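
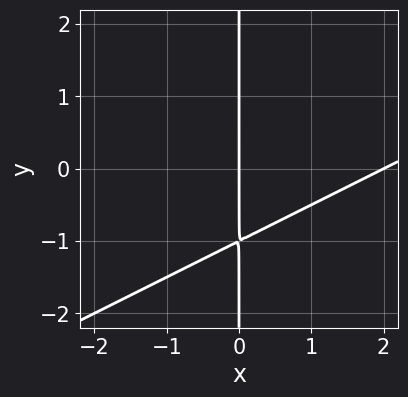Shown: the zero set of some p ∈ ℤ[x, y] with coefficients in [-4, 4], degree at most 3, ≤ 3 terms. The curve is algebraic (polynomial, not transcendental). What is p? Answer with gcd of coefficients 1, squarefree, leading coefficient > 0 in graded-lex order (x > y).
x^2 - 2*x*y - 2*x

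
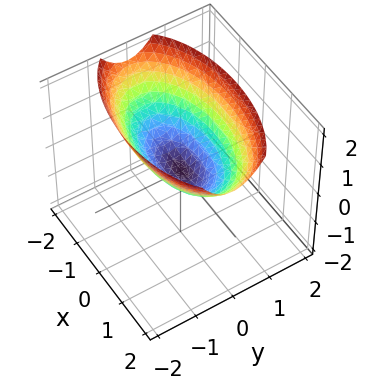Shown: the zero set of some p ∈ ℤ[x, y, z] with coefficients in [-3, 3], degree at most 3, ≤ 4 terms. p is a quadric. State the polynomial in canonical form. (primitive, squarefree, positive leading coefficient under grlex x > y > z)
First, degree: a single bowl opening along one axis; a quadric, so deg p = 2.
Next, symmetries: the y ↦ −y reflection is a symmetry, so y appears only in even powers; the x ↦ −x reflection is a symmetry, so x appears only in even powers.
Next, checking where it meets the axes: it meets the z-axis at z = 0 (among the integer gridlines); it crosses the y-axis at the gridline y = 0; it crosses the x-axis at the gridline x = 0.
Finally, putting this together gives p.

x^2 + 3*y^2 - 3*z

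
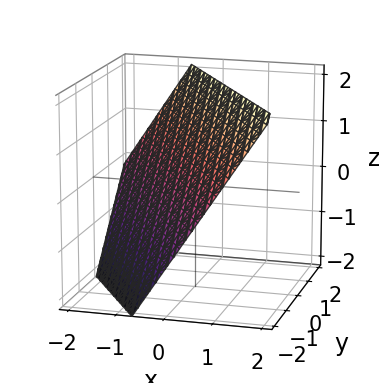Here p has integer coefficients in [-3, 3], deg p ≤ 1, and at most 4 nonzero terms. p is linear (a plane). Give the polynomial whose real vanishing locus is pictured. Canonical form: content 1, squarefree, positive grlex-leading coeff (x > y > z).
(a) The degree is 1 — every cross-section is a straight line — this is a plane.
(b) From the axis intercepts and sections: it crosses the y-axis at the gridline y = -1; it crosses the z-axis at the gridline z = 1.
(c) Assembling these constraints gives the stated polynomial.

3*x + 2*y - 2*z + 2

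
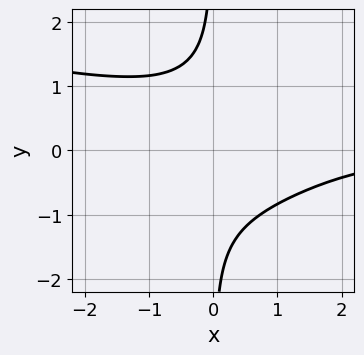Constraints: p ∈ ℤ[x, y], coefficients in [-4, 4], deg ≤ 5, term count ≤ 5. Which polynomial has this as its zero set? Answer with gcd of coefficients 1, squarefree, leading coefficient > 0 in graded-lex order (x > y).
2*x*y^3 + x^2*y + 2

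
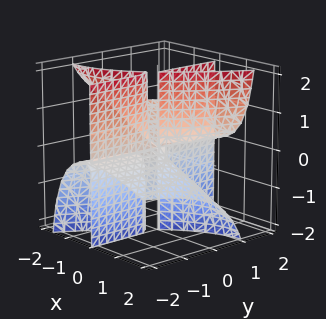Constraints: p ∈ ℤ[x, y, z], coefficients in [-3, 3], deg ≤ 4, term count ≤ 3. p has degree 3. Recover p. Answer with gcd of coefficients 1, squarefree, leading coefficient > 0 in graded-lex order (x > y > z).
x^3 + 2*x^2*z - 2*x*y*z

(a) The picture has 2 separate pieces. Treating them together as one polynomial.
(b) The degree is 3 — the shape is more complex than any degree-2 surface.
(c) From the axis intercepts and sections: the visible y-axis segment lies entirely on the surface; the visible z-axis segment lies entirely on the surface.
(d) These observations pin down the coefficients.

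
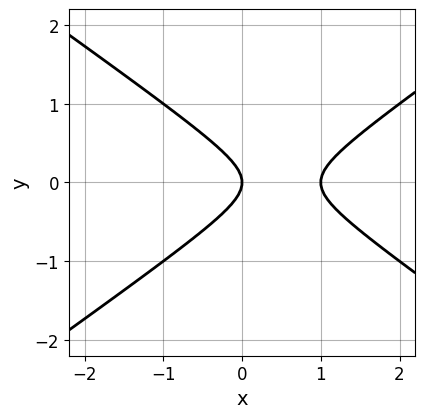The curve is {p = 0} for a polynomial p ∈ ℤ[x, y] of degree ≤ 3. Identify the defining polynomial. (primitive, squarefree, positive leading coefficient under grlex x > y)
Degree: no degree-1 curve has this shape, so deg p = 2.
Symmetries: it's symmetric under y → −y, forcing even powers of y.
Checking where it meets the axes: the x-axis gridline crossings are at x ∈ {0, 1}; one y-axis crossing is at y = 0.
Putting this together gives p.

x^2 - 2*y^2 - x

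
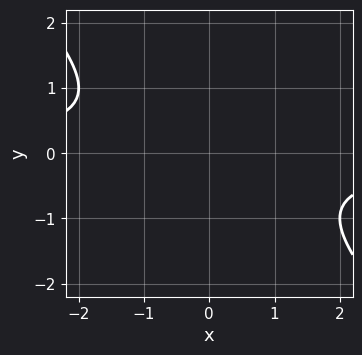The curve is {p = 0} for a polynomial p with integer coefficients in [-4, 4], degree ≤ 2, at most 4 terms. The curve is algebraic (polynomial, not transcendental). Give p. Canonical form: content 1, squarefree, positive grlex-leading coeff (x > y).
1. The degree is 2 — a generic line meets the curve in up to 2 points.
2. From the visible intercepts: it misses every integer gridline on the y-axis; the curve avoids every integer x-axis point in the box.
3. Together with the visible shape, these determine p as stated.

x*y + y^2 + 1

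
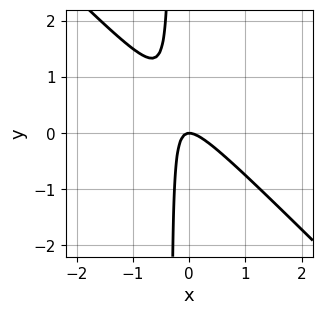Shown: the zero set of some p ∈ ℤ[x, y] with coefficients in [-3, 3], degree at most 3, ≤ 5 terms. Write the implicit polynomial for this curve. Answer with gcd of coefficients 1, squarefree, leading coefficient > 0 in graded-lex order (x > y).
3*x^2 + 3*x*y + y

Degree: a generic line meets the curve in up to 2 points, so deg p = 2.
Checking where it meets the axes: it meets the y-axis at y = 0 (among the integer gridlines); one x-axis crossing is at x = 0.
Solving for integer coefficients yields p as stated.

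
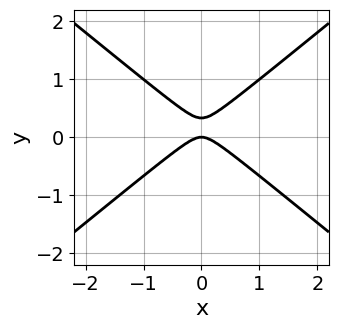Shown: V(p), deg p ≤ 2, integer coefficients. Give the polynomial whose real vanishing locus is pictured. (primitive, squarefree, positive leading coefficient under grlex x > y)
The degree is 2 — the shape is more complex than any degree-1 curve.
Symmetries: the x ↦ −x reflection is a symmetry, so x appears only in even powers.
From the visible intercepts: it meets the y-axis at y = 0 (among the integer gridlines); it crosses the x-axis at the gridline x = 0.
These observations pin down the coefficients.

2*x^2 - 3*y^2 + y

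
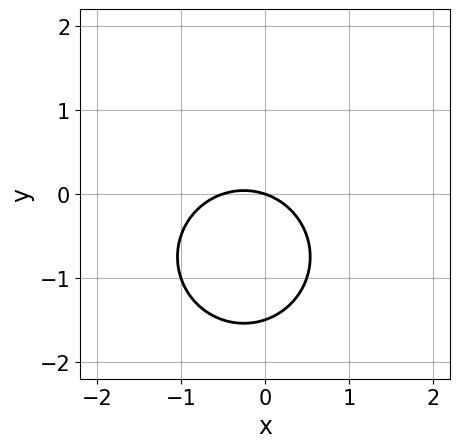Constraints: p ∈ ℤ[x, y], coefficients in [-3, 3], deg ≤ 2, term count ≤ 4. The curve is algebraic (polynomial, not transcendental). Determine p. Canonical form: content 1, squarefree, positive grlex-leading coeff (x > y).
The degree is 2 — a generic line meets the curve in up to 2 points.
Observable constraints: it meets the y-axis at y = 0 (among the integer gridlines); it meets the x-axis at x = 0 (among the integer gridlines).
Solving for integer coefficients yields p as stated.

2*x^2 + 2*y^2 + x + 3*y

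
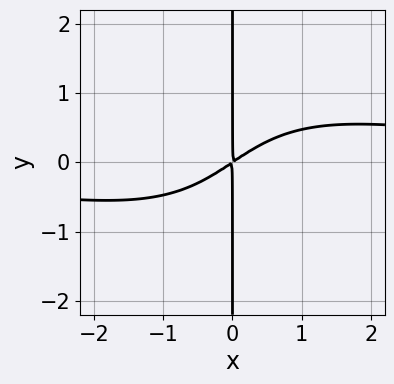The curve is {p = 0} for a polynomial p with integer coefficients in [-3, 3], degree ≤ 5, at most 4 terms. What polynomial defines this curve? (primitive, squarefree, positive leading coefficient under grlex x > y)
Degree: the shape is more complex than any degree-3 curve, so deg p = 4.
From the visible intercepts: the visible y-axis segment lies entirely on the curve.
Putting this together gives p.

x^3*y + x*y^3 - 2*x^2 + 3*x*y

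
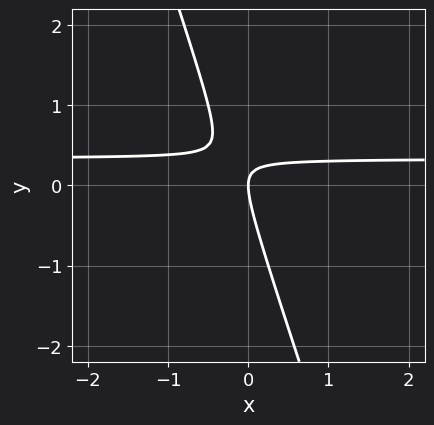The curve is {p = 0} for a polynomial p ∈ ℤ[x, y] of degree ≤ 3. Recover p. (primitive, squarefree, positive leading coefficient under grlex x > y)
3*x*y + y^2 - x

First, deg p = 2. A generic line meets the curve in up to 2 points.
Then, against the integer gridlines: it crosses the x-axis at the gridline x = 0; it meets the y-axis at y = 0 (among the integer gridlines).
Finally, matching integer coefficients to the picture gives p.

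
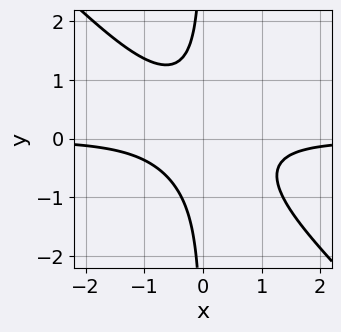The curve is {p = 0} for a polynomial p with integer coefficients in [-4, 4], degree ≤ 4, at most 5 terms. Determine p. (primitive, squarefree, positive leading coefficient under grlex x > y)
2*x^2*y + 2*x*y^2 + 1

1. deg p = 3. A generic line meets the curve in up to 3 points.
2. Observable constraints: no y-intercept at any integer in the box; the curve avoids every integer x-axis point in the box.
3. Putting this together gives p.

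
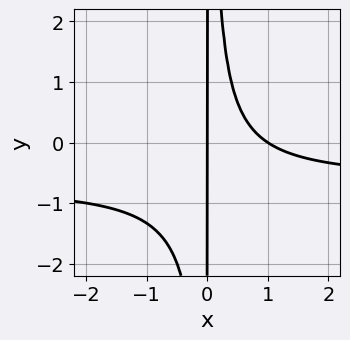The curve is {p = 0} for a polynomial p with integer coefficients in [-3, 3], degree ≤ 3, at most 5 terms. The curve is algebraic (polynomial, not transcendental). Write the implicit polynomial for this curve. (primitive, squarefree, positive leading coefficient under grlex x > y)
(a) The degree is 3 — the shape is more complex than any degree-2 curve.
(b) Observable constraints: every point of the y-axis in the box is on the curve; among the integer gridlines, it crosses the x-axis at x ∈ {0, 1}.
(c) The integer polynomial consistent with all of this is the stated p.

3*x^2*y + 2*x^2 - 2*x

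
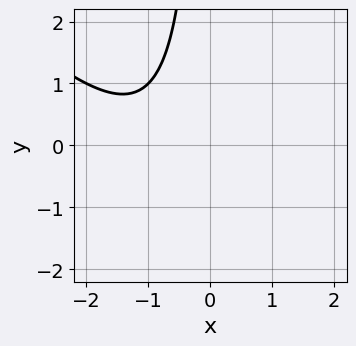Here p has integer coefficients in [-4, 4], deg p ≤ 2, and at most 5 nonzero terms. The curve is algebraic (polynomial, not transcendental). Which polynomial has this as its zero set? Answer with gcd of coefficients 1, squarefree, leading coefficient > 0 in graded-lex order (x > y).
1. Degree: no degree-1 curve has this shape, so deg p = 2.
2. From the axis intercepts and sections: it misses every integer gridline on the x-axis; it misses every integer gridline on the y-axis.
3. Matching integer coefficients to the picture gives p.

x^2 + x*y + 2*x + 2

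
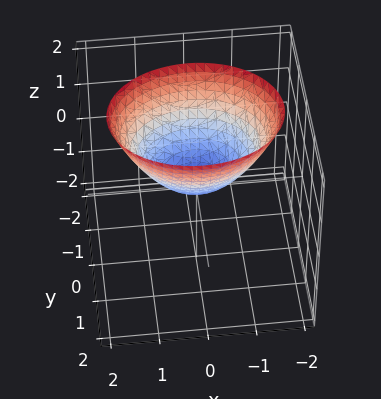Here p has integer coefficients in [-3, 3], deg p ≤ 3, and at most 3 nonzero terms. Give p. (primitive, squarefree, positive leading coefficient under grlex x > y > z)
(a) The degree is 2 — a paraboloid; a quadric.
(b) Symmetries: mirror symmetry y ↦ −y ⇒ only even powers of y; it's symmetric under x → −x, forcing even powers of x.
(c) Against the integer gridlines: one x-axis crossing is at x = 0; it crosses the z-axis at the gridline z = 0; it meets the y-axis at y = 0 (among the integer gridlines).
(d) Assembling these constraints gives the stated polynomial.

2*x^2 + 3*y^2 - 3*z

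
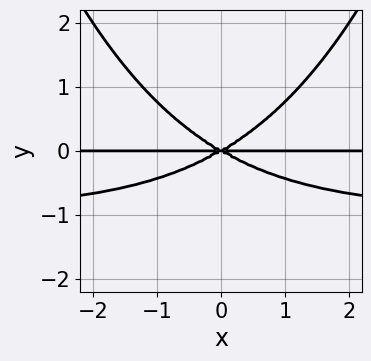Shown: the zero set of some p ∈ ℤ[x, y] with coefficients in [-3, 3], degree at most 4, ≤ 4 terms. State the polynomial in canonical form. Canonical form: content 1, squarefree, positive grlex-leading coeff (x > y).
First, degree: no degree-3 curve has this shape, so deg p = 4.
Next, symmetries: it's symmetric under x → −x, forcing even powers of x.
Next, observable constraints: it crosses the y-axis at the gridline y = 0; every point of the x-axis in the box is on the curve.
Finally, together with the visible shape, these determine p as stated.

x^2*y^2 + x^2*y - 3*y^3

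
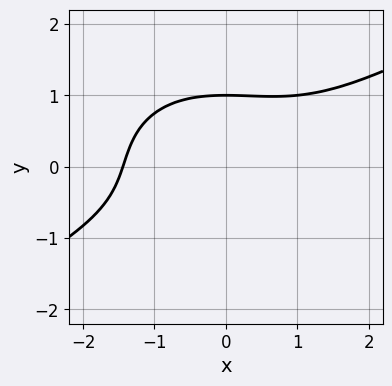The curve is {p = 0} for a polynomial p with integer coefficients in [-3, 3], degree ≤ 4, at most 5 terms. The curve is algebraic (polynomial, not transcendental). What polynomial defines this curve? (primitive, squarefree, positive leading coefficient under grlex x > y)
x^3 - x^2*y - 3*y^3 + 3

First, the degree is 3 — the shape is more complex than any degree-2 curve.
Next, reading off the gridlines: it meets the y-axis at y = 1 (among the integer gridlines).
Finally, matching integer coefficients to the picture gives p.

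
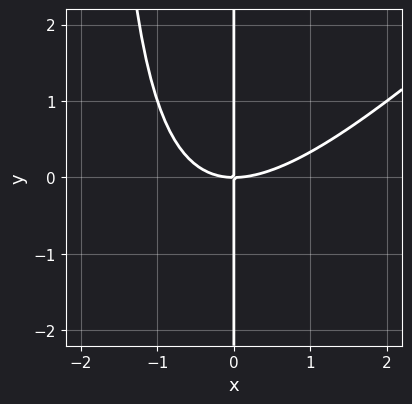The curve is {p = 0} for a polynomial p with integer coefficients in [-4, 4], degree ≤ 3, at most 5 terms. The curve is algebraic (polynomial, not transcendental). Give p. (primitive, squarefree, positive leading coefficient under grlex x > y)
1. The degree is 3 — a generic line meets the curve in up to 3 points.
2. Against the integer gridlines: one x-axis crossing is at x = 0; every point of the y-axis in the box is on the curve.
3. Putting this together gives p.

x^3 - x^2*y - 2*x*y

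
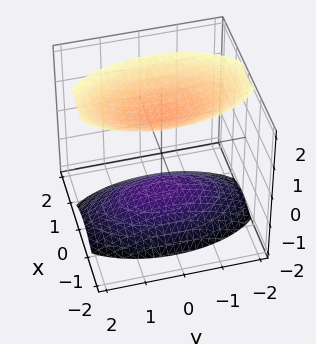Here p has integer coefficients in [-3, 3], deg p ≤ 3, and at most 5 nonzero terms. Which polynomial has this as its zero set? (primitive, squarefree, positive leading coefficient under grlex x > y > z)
(a) The picture has 2 separate pieces. Treating them together as one polynomial.
(b) Degree: two sheets facing apart; a quadric, so deg p = 2.
(c) Symmetries: the y ↦ −y reflection is a symmetry, so y appears only in even powers; mirror symmetry x ↦ −x ⇒ only even powers of x; the z ↦ −z reflection is a symmetry, so z appears only in even powers.
(d) From the visible intercepts: the surface avoids every integer y-axis point in the box; no x-intercept at any integer in the box.
(e) The integer polynomial consistent with all of this is the stated p.

3*x^2 + y^2 - 2*z^2 + 3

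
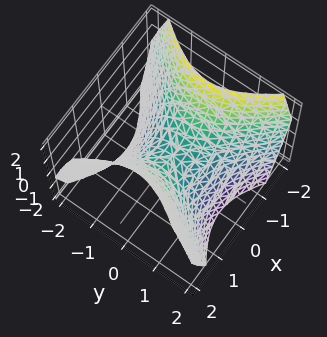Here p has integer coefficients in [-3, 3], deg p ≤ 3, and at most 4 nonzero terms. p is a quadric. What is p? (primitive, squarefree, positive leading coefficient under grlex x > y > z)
x^2 - y^2 - z

First, degree: a hyperbolic paraboloid; a quadric, so deg p = 2.
Next, symmetries: it's symmetric under x → −x, forcing even powers of x; it's symmetric under y → −y, forcing even powers of y.
Then, checking where it meets the axes: it meets the z-axis at z = 0 (among the integer gridlines); it meets the x-axis at x = 0 (among the integer gridlines).
Finally, assembling these constraints gives the stated polynomial.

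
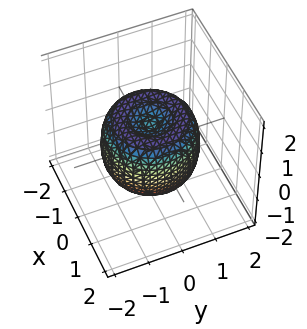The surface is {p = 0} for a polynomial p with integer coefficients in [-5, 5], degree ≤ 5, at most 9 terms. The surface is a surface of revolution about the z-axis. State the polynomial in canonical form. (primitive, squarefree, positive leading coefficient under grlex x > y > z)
(a) Degree: the shape is more complex than any degree-3 surface, so deg p = 4.
(b) Symmetries: rotational symmetry about the z-axis ⇒ p depends on x, y only through x² + y².
(c) Against the integer gridlines: a circular section at z = 0 has radius between 1 and 2.
(d) Solving for integer coefficients yields p as stated.

2*x^4 + 4*x^2*y^2 + 2*y^4 - 3*x^2 - 3*y^2 + 2*z^2 - 1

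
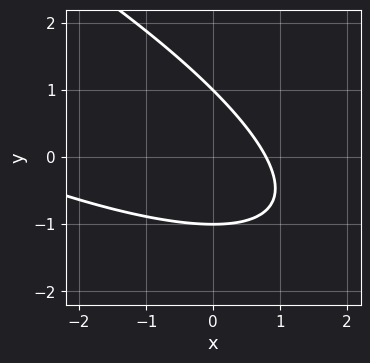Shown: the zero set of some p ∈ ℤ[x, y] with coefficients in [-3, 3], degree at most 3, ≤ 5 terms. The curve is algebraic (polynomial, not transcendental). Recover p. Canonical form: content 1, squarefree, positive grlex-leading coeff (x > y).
First, deg p = 2. A generic line meets the curve in up to 2 points.
Next, against the integer gridlines: among the integer gridlines, it crosses the y-axis at y ∈ {-1, 1}.
Finally, matching integer coefficients to the picture gives p.

x^2 + 3*x*y + 3*y^2 + 3*x - 3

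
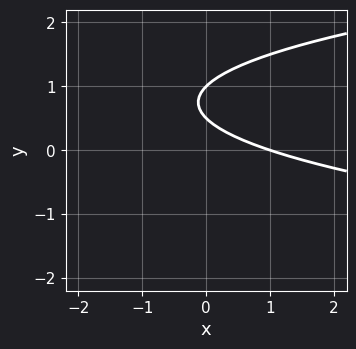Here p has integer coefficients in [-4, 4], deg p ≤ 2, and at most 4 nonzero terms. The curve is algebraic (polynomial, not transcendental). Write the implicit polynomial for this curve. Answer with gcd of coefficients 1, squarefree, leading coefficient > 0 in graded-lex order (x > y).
2*y^2 - x - 3*y + 1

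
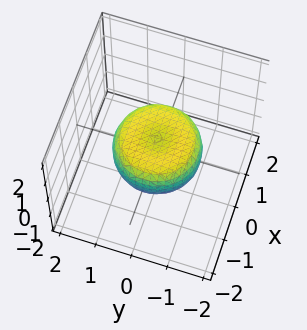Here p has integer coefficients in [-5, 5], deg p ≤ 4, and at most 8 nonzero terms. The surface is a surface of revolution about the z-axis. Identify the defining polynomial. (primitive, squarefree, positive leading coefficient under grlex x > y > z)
2*x^4 + 4*x^2*y^2 + 2*y^4 - 2*x^2 - 2*y^2 + 3*z^2 - 1

First, the degree is 4 — a generic line meets the surface in up to 4 points.
Next, symmetry: the z-axis is an axis of rotation, so x and y enter only as x² + y².
Next, from the visible intercepts: a circular section at z = 0 has radius between 1 and 2.
Finally, the integer polynomial consistent with all of this is the stated p.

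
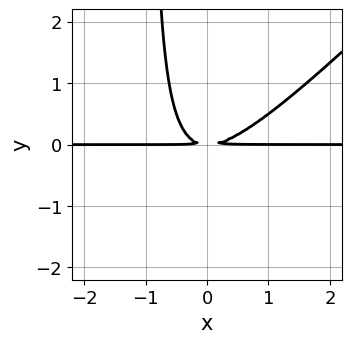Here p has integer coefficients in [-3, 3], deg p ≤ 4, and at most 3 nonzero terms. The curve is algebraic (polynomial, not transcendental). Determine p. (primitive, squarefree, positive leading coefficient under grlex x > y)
First, deg p = 3. A generic line meets the curve in up to 3 points.
Next, from the axis intercepts and sections: every point of the x-axis in the box is on the curve.
Finally, assembling these constraints gives the stated polynomial.

x^2*y - x*y^2 - y^2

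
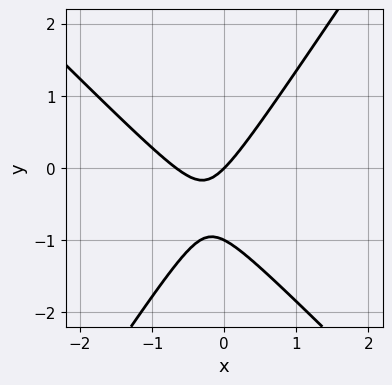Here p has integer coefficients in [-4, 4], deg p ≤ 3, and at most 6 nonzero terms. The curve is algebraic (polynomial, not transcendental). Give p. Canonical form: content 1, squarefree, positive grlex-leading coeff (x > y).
First, deg p = 2. The shape is more complex than any degree-1 curve.
Next, observable constraints: among the integer gridlines, it crosses the y-axis at y ∈ {-1, 0}; it meets the x-axis at x = 0 (among the integer gridlines).
Finally, these observations pin down the coefficients.

3*x^2 + x*y - 2*y^2 + 2*x - 2*y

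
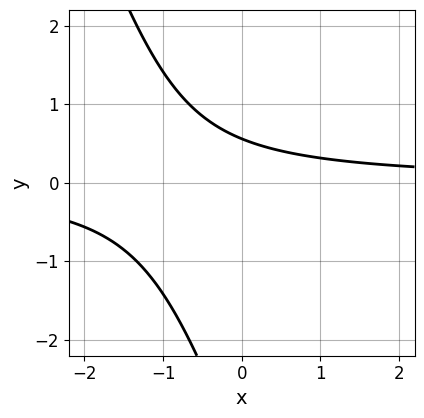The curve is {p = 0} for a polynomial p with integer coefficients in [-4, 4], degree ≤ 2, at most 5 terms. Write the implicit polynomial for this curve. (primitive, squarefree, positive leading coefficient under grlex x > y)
3*x*y + y^2 + 3*y - 2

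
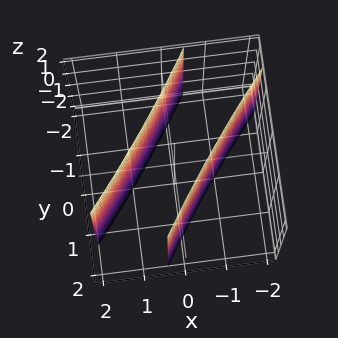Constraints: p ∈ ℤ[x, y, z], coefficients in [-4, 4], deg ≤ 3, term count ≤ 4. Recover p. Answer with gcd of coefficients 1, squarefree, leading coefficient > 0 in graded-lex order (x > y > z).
2*x^2 - 3*x*y + y^2 - 2

I count 2 distinct pieces.
Degree: a generic line meets the surface in up to 2 points, so deg p = 2.
Reading off the gridlines: the x-axis gridline crossings are at x ∈ {-1, 1}; it misses every integer gridline on the z-axis.
These observations pin down the coefficients.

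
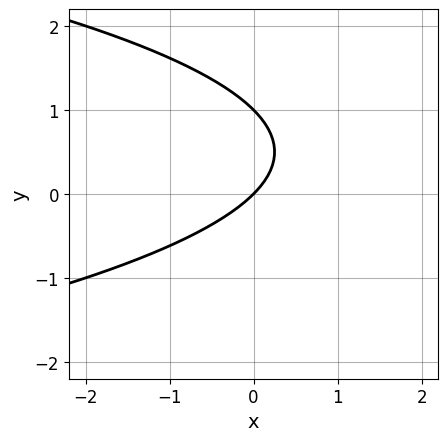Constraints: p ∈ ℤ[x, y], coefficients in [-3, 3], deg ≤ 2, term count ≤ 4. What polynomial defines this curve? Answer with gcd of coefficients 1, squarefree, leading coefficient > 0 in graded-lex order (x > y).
y^2 + x - y

(a) The degree is 2 — the shape is more complex than any degree-1 curve.
(b) From the axis intercepts and sections: among the integer gridlines, it crosses the y-axis at y ∈ {0, 1}; it meets the x-axis at x = 0 (among the integer gridlines).
(c) Assembling these constraints gives the stated polynomial.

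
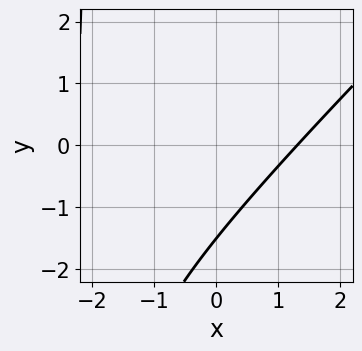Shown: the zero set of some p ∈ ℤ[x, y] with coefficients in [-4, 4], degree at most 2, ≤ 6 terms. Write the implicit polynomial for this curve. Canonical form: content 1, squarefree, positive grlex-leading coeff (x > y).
1. The degree is 2 — no degree-1 curve has this shape.
2. The integer polynomial consistent with all of this is the stated p.

x^2 - x*y + x - 2*y - 3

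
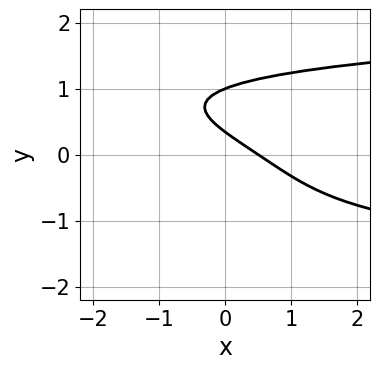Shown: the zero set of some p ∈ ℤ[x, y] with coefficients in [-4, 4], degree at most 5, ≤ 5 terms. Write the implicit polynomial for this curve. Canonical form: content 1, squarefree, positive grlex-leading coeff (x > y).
2*y^4 - 2*x - 3*y + 1

1. The degree is 4 — no degree-3 curve has this shape.
2. From the axis intercepts and sections: one y-axis crossing is at y = 1.
3. These observations pin down the coefficients.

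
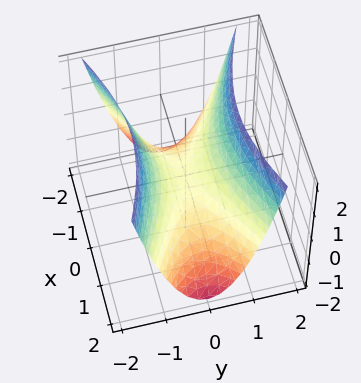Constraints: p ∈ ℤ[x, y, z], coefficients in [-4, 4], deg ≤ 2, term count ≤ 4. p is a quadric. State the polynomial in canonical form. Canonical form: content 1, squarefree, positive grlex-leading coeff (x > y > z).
x^2 - 3*y^2 + 2*z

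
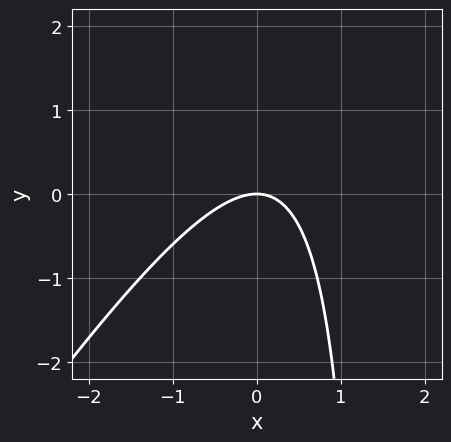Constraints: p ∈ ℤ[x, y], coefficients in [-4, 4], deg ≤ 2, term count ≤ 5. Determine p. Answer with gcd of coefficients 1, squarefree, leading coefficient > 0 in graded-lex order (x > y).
1. deg p = 2. No degree-1 curve has this shape.
2. Observable constraints: it meets the y-axis at y = 0 (among the integer gridlines); it meets the x-axis at x = 0 (among the integer gridlines).
3. Assembling these constraints gives the stated polynomial.

3*x^2 - 2*x*y + 3*y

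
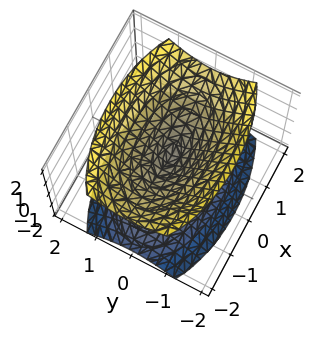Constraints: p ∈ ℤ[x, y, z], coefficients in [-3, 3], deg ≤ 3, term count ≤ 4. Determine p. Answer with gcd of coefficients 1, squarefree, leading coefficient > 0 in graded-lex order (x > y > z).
1. I count 2 distinct pieces.
2. Degree: a double cone through the origin; a quadric, so deg p = 2.
3. Symmetries: mirror symmetry y ↦ −y ⇒ only even powers of y; it's symmetric under z → −z, forcing even powers of z; the x ↦ −x reflection is a symmetry, so x appears only in even powers.
4. Observable constraints: it crosses the x-axis at the gridline x = 0; it meets the z-axis at z = 0 (among the integer gridlines).
5. Putting this together gives p.

x^2 + 3*y^2 - 2*z^2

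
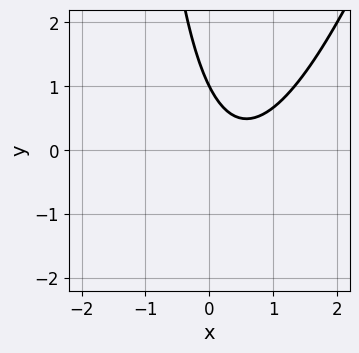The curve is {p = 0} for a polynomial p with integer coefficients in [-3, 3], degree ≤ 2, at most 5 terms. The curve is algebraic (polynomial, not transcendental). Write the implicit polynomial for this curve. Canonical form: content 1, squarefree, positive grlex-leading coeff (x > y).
3*x^2 - x*y - 3*x - 2*y + 2

1. Degree: the shape is more complex than any degree-1 curve, so deg p = 2.
2. Against the integer gridlines: no x-intercept at any integer in the box; it crosses the y-axis at the gridline y = 1.
3. Matching integer coefficients to the picture gives p.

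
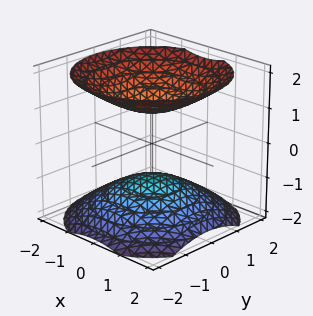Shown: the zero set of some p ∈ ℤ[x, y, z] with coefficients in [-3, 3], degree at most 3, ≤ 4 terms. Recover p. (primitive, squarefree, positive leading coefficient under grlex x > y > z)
2*x^2 + 2*y^2 - 3*z^2 + 3

First, the picture has 2 separate pieces. Treating them together as one polynomial.
Then, degree: two separate bowl-shaped sheets opening away from each other; a quadric, so deg p = 2.
Then, by symmetry, the surface is invariant under rotation about z: p = q(x² + y², z); mirror symmetry z ↦ −z ⇒ only even powers of z.
Next, from the axis intercepts and sections: the surface avoids every integer x-axis point in the box; the surface avoids every integer y-axis point in the box.
Finally, matching integer coefficients to the picture gives p. Check: (0, 0, -1) on the z-axis lies on the surface, and p(0, 0, -1) = 0. ✓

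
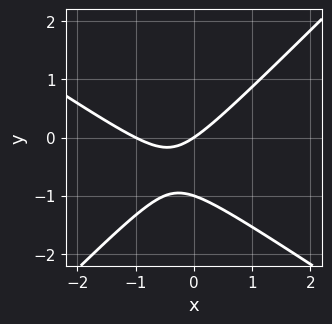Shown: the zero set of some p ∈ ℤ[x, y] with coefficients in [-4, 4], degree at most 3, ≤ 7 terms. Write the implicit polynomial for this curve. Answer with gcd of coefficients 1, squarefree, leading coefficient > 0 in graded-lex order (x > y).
2*x^2 + x*y - 3*y^2 + 2*x - 3*y

(a) The degree is 2 — a generic line meets the curve in up to 2 points.
(b) Reading off the gridlines: the y-axis gridline crossings are at y ∈ {-1, 0}; the x-axis gridline crossings are at x ∈ {-1, 0}.
(c) Matching integer coefficients to the picture gives p.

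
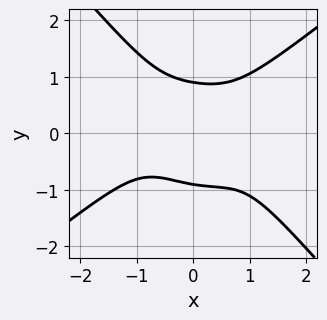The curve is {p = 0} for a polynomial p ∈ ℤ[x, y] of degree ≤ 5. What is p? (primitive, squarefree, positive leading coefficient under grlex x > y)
First, deg p = 4.
Then, observable constraints: the curve avoids every integer x-axis point in the box.
Finally, solving for integer coefficients yields p as stated.

2*x^4 - 2*x*y^3 - 3*y^4 + 2*x^2*y + 2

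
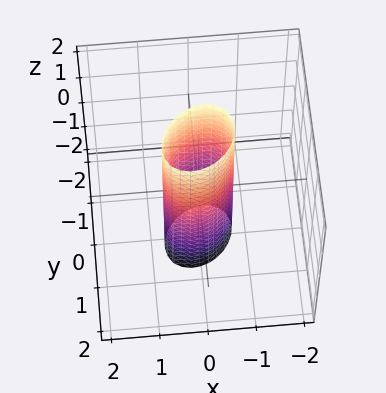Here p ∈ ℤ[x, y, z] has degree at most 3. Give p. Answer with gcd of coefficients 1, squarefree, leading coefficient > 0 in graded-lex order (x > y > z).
2*x^2 - x*y + 2*y^2 - 1

(a) Degree: no degree-1 surface has this shape, so deg p = 2.
(b) Against the integer gridlines: no z-intercept at any integer in the box.
(c) These observations pin down the coefficients.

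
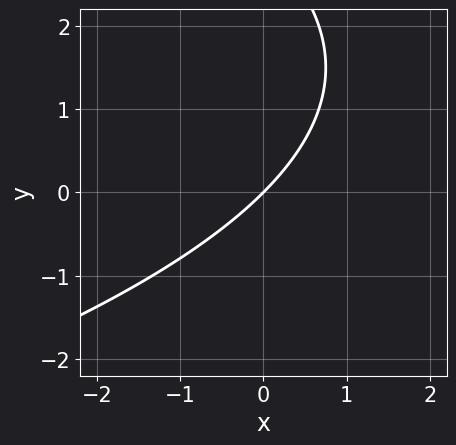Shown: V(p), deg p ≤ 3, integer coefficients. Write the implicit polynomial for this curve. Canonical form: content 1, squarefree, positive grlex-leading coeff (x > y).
y^2 + 3*x - 3*y

(a) Degree: the shape is more complex than any degree-1 curve, so deg p = 2.
(b) Checking where it meets the axes: one x-axis crossing is at x = 0; one y-axis crossing is at y = 0.
(c) Putting this together gives p.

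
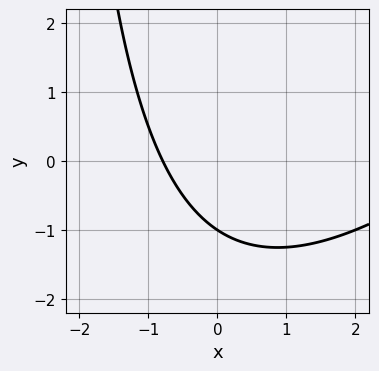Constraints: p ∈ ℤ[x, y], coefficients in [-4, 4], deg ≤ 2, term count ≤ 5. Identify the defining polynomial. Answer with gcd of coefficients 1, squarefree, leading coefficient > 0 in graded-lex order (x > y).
The degree is 2 — a generic line meets the curve in up to 2 points.
Checking where it meets the axes: it meets the y-axis at y = -1 (among the integer gridlines).
The integer polynomial consistent with all of this is the stated p.

x^2 - x*y - 3*x - 3*y - 3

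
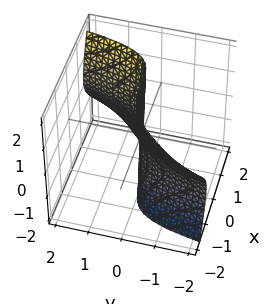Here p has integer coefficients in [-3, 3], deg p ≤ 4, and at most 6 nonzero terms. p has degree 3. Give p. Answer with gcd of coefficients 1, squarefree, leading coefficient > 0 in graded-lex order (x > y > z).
x^3 + x*y*z - y*z^2 - y

1. deg p = 3.
2. Against the integer gridlines: it meets the y-axis at y = 0 (among the integer gridlines); every point of the z-axis in the box is on the surface.
3. Matching integer coefficients to the picture gives p.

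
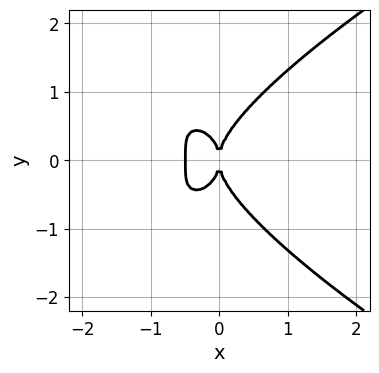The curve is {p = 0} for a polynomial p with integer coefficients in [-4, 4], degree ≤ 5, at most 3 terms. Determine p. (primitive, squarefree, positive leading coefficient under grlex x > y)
y^4 - 2*x^3 - x^2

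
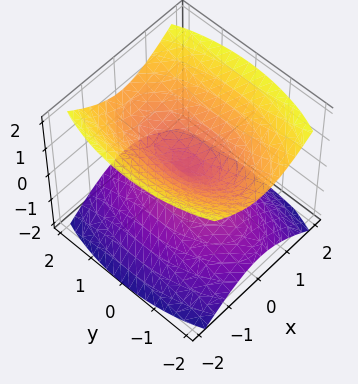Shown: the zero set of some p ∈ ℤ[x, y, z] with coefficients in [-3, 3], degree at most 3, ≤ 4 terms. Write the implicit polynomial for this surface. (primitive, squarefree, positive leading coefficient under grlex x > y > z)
First, I count 2 distinct pieces. They look like related sheets of one shape, so recover p as a whole.
Then, deg p = 2. A double cone through the origin; a quadric.
Next, symmetries: mirror symmetry y ↦ −y ⇒ only even powers of y; it's symmetric under x → −x, forcing even powers of x; mirror symmetry z ↦ −z ⇒ only even powers of z.
Then, from the visible intercepts: it crosses the y-axis at the gridline y = 0; it crosses the x-axis at the gridline x = 0; it crosses the z-axis at the gridline z = 0.
Finally, solving for integer coefficients yields p as stated.

3*x^2 + y^2 - 3*z^2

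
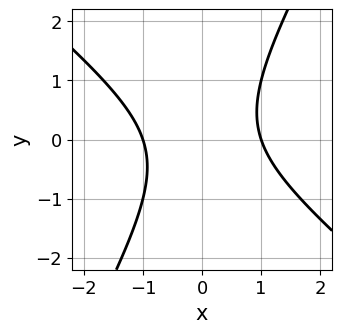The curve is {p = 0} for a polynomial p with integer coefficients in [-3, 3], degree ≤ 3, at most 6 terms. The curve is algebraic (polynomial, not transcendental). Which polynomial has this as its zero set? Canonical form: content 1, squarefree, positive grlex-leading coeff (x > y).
First, deg p = 2. No degree-1 curve has this shape.
Next, observable constraints: no y-intercept at any integer in the box; among the integer gridlines, it crosses the x-axis at x ∈ {-1, 1}.
Finally, fitting integer coefficients to these (and the overall shape) gives p.

3*x^2 + 2*x*y - 2*y^2 - 3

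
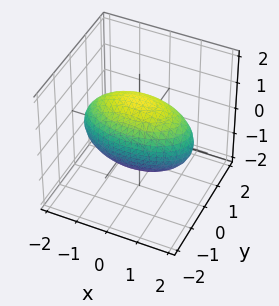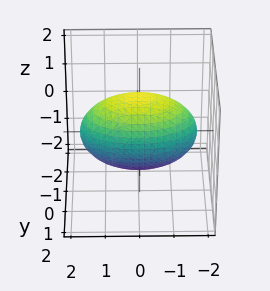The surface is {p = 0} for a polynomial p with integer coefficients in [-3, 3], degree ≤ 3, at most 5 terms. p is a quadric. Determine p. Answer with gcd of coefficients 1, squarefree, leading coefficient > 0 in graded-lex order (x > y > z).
1. Degree: a closed, bounded, convex surface; a quadric, so deg p = 2.
2. Symmetries: mirror symmetry y ↦ −y ⇒ only even powers of y; it's symmetric under x → −x, forcing even powers of x; the z ↦ −z reflection is a symmetry, so z appears only in even powers.
3. Observable constraints: the y-axis gridline crossings are at y ∈ {-1, 1}.
4. The integer polynomial consistent with all of this is the stated p.

x^2 + 3*y^2 + 2*z^2 - 3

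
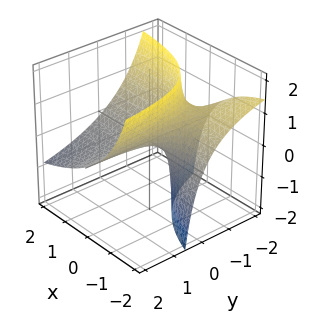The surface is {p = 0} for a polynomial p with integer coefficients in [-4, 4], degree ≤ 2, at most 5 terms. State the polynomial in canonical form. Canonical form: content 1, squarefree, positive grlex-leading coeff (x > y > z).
x*y + x*z + y*z + z

(a) Degree: no degree-1 surface has this shape, so deg p = 2.
(b) Against the integer gridlines: it meets the z-axis at z = 0 (among the integer gridlines); the visible y-axis segment lies entirely on the surface; the visible x-axis segment lies entirely on the surface.
(c) Together with the visible shape, these determine p as stated.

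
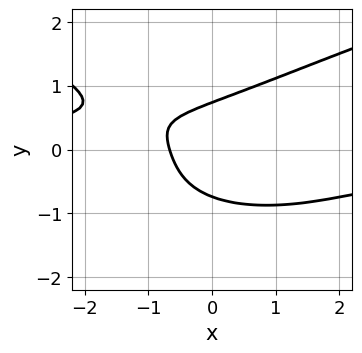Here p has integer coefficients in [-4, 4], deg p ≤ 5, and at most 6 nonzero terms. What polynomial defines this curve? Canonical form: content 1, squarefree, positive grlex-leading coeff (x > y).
3*y^4 - 2*x^2*y + 2*y^2 - 3*x - 2

First, deg p = 4. The shape is more complex than any degree-3 curve.
Finally, solving for integer coefficients yields p as stated.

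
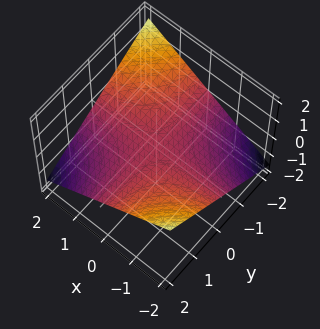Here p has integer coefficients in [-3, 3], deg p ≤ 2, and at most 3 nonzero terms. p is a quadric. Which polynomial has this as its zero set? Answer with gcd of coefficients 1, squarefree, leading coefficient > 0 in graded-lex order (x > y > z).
1. deg p = 2.
2. Checking where it meets the axes: it meets the z-axis at z = 0 (among the integer gridlines); the visible x-axis segment lies entirely on the surface.
3. Assembling these constraints gives the stated polynomial.

x*y + 3*z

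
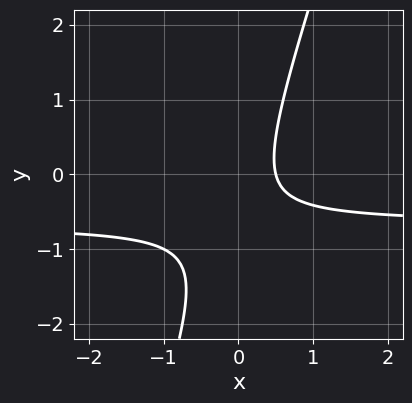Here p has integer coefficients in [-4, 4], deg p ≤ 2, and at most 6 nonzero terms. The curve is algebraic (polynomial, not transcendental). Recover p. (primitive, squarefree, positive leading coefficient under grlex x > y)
3*x*y - y^2 + 2*x - y - 1

deg p = 2. The shape is more complex than any degree-1 curve.
From the visible intercepts: the curve avoids every integer y-axis point in the box.
These observations pin down the coefficients.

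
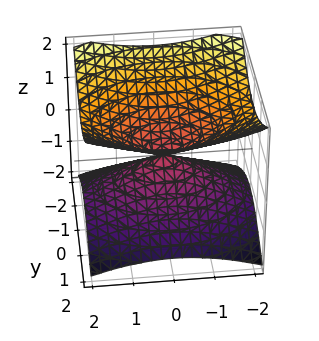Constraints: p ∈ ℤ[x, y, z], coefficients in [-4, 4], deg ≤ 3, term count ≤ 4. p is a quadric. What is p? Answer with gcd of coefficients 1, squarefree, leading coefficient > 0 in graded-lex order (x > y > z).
x^2 + 2*y^2 - 3*z^2

1. Degree: a double cone through the origin; a quadric, so deg p = 2.
2. Symmetries: it's symmetric under x → −x, forcing even powers of x; mirror symmetry z ↦ −z ⇒ only even powers of z; the y ↦ −y reflection is a symmetry, so y appears only in even powers.
3. Observable constraints: one x-axis crossing is at x = 0; one z-axis crossing is at z = 0; one y-axis crossing is at y = 0.
4. Assembling these constraints gives the stated polynomial.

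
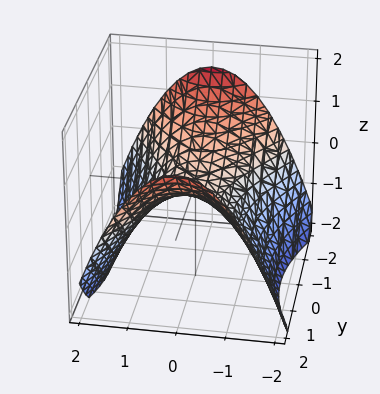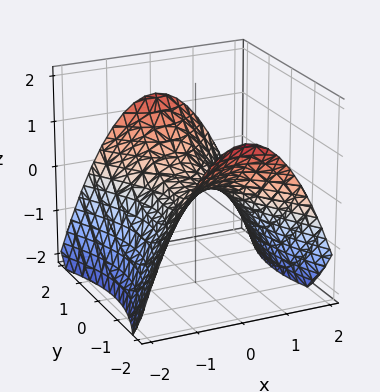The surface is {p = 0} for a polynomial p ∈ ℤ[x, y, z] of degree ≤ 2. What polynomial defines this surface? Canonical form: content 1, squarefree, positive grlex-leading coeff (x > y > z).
2*x^2 - y^2 + 3*z

(a) deg p = 2. A saddle surface; a quadric.
(b) Symmetries: the x ↦ −x reflection is a symmetry, so x appears only in even powers; the y ↦ −y reflection is a symmetry, so y appears only in even powers.
(c) Checking where it meets the axes: it crosses the x-axis at the gridline x = 0; it meets the y-axis at y = 0 (among the integer gridlines).
(d) Fitting integer coefficients to these (and the overall shape) gives p.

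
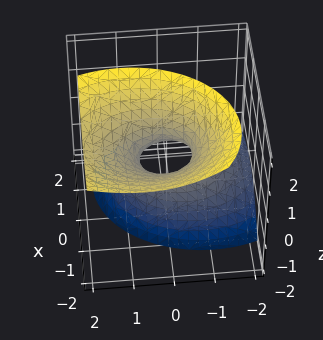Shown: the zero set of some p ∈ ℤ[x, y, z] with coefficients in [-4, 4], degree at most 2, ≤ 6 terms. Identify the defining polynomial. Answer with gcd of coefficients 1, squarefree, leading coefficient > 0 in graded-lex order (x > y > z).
First, the degree is 2 — a generic line meets the surface in up to 2 points.
Next, reading off the gridlines: it misses every integer gridline on the z-axis.
Finally, assembling these constraints gives the stated polynomial.

3*x^2 + 3*x*z + 2*y^2 - 2*y*z - 2*z^2 - 1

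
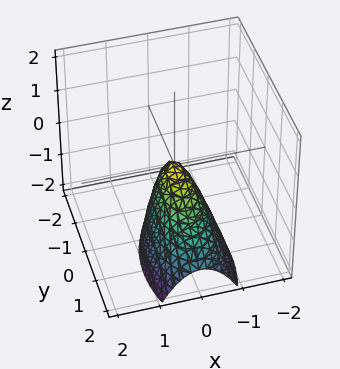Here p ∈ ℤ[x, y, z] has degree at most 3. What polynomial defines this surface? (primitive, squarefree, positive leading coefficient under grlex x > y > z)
(a) deg p = 2. No degree-1 surface has this shape.
(b) Checking where it meets the axes: it crosses the y-axis at the gridline y = 0; one x-axis crossing is at x = 0; it crosses the z-axis at the gridline z = 0.
(c) Matching integer coefficients to the picture gives p.

3*x^2 + y^2 + y*z + z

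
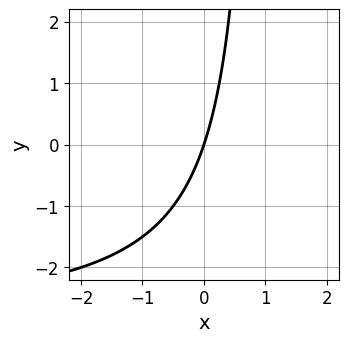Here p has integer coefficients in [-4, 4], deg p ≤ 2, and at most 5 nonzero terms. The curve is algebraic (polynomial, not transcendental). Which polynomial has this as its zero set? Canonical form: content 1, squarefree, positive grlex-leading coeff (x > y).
x*y + 3*x - y

First, degree: no degree-1 curve has this shape, so deg p = 2.
Next, against the integer gridlines: it meets the x-axis at x = 0 (among the integer gridlines); one y-axis crossing is at y = 0.
Finally, these observations pin down the coefficients.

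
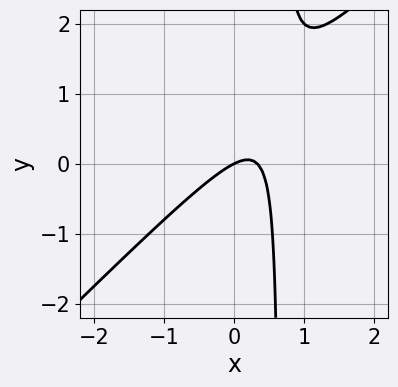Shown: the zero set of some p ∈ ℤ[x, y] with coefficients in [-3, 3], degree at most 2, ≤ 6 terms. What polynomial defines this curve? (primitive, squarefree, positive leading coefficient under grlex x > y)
Degree: a generic line meets the curve in up to 2 points, so deg p = 2.
Reading off the gridlines: one x-axis crossing is at x = 0; one y-axis crossing is at y = 0.
Matching integer coefficients to the picture gives p.

3*x^2 - 3*x*y - x + 2*y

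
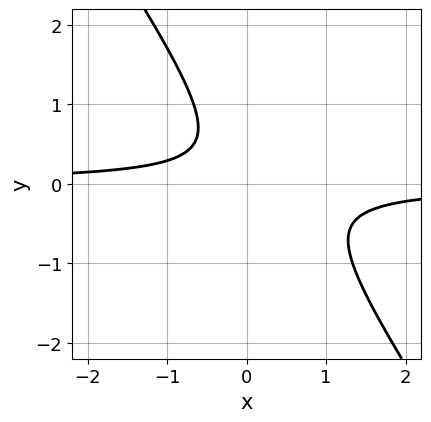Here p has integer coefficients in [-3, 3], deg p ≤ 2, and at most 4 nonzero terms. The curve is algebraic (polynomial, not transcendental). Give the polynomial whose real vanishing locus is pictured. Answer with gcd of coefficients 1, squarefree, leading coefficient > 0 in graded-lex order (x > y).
deg p = 2. No degree-1 curve has this shape.
From the visible intercepts: the curve avoids every integer y-axis point in the box; no x-intercept at any integer in the box.
The integer polynomial consistent with all of this is the stated p.

3*x*y + 2*y^2 - y + 1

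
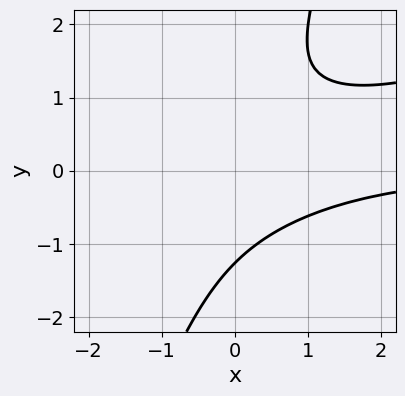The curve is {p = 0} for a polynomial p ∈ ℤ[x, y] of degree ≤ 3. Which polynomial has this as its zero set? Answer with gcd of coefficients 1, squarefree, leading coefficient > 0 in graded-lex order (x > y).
x^2*y - 3*x*y^2 + y^3 + 2

Degree: no degree-2 curve has this shape, so deg p = 3.
From the visible intercepts: the curve avoids every integer x-axis point in the box.
Solving for integer coefficients yields p as stated.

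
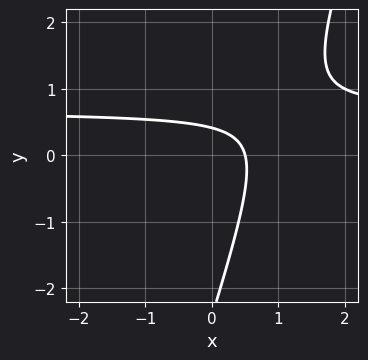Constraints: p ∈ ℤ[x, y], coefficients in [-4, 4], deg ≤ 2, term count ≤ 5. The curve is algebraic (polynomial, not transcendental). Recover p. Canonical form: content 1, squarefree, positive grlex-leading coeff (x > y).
The degree is 2 — the shape is more complex than any degree-1 curve.
Putting this together gives p.

3*x*y - y^2 - 2*x - 2*y + 1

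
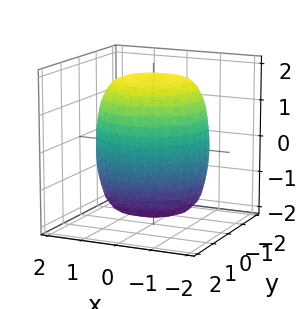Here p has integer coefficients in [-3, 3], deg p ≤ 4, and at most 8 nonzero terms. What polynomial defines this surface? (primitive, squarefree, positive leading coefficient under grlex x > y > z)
(a) Degree: the shape is more complex than any degree-3 surface, so deg p = 4.
(b) Symmetries: the surface is invariant under rotation about z: p = q(x² + y², z).
(c) Checking where it meets the axes: a circular section at z = 0 has radius between 1 and 2.
(d) Putting this together gives p.

x^4 + 2*x^2*y^2 + y^4 - x^2 - y^2 + z^2 - 3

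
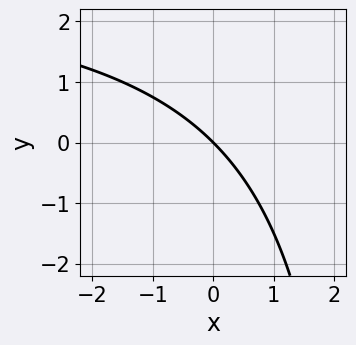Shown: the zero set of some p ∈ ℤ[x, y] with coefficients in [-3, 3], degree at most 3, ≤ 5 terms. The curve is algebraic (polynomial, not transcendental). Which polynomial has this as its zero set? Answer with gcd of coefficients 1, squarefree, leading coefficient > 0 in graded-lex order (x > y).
x*y - 3*x - 3*y

First, degree: a generic line meets the curve in up to 2 points, so deg p = 2.
Next, reading off the gridlines: one x-axis crossing is at x = 0; one y-axis crossing is at y = 0.
Finally, assembling these constraints gives the stated polynomial.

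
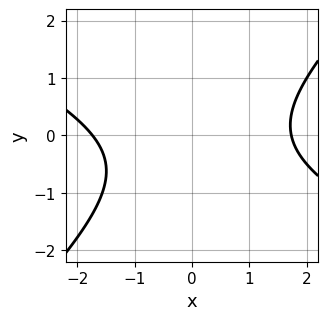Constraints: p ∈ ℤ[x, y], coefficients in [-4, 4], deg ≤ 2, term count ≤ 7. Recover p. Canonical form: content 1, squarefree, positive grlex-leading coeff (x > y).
1. The degree is 2 — the shape is more complex than any degree-1 curve.
2. Checking where it meets the axes: it misses every integer gridline on the y-axis.
3. Fitting integer coefficients to these (and the overall shape) gives p.

x^2 + x*y - 2*y^2 - y - 3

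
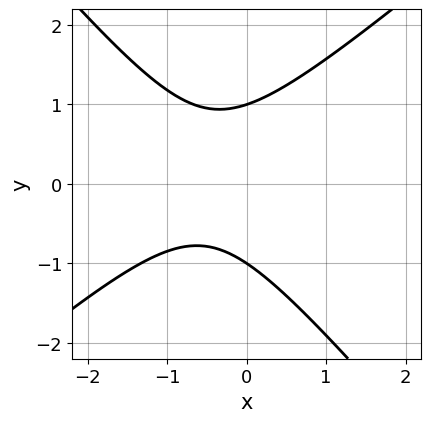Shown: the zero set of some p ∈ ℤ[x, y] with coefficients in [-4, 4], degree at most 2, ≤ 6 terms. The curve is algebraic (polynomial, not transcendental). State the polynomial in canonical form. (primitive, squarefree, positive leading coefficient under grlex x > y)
3*x^2 - x*y - 3*y^2 + 3*x + 3

deg p = 2. No degree-1 curve has this shape.
Against the integer gridlines: the y-axis gridline crossings are at y ∈ {-1, 1}; no x-intercept at any integer in the box.
Assembling these constraints gives the stated polynomial.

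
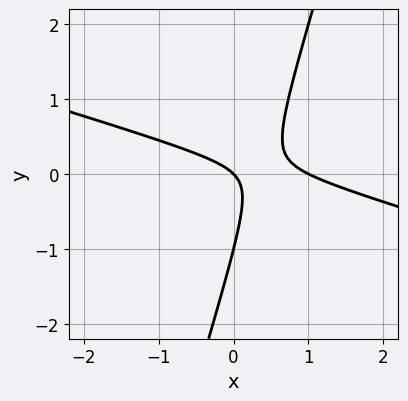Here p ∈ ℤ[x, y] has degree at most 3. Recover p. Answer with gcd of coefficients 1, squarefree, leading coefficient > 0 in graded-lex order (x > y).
deg p = 2. A generic line meets the curve in up to 2 points.
From the axis intercepts and sections: among the integer gridlines, it crosses the y-axis at y ∈ {-1, 0}; among the integer gridlines, it crosses the x-axis at x ∈ {0, 1}.
Matching integer coefficients to the picture gives p.

x^2 + 3*x*y - y^2 - x - y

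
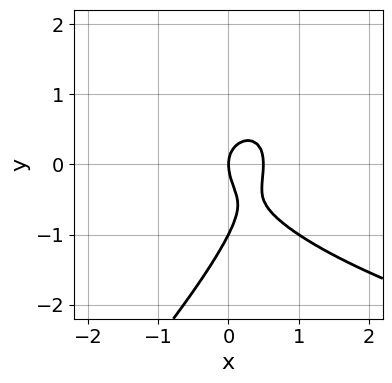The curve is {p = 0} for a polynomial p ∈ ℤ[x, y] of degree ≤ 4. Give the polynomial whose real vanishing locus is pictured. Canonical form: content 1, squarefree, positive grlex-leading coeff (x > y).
x*y^2 - y^3 - 2*x^2 - y^2 + x

(a) The degree is 3 — the shape is more complex than any degree-2 curve.
(b) Reading off the gridlines: the y-axis gridline crossings are at y ∈ {-1, 0}; it meets the x-axis at x = 0 (among the integer gridlines).
(c) The integer polynomial consistent with all of this is the stated p.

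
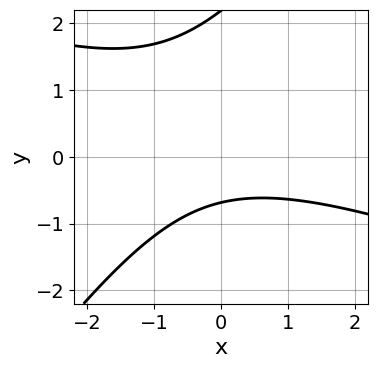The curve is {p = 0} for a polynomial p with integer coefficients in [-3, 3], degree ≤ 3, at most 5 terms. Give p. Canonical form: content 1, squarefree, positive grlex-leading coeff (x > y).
1. The degree is 2 — a generic line meets the curve in up to 2 points.
2. Checking where it meets the axes: no x-intercept at any integer in the box.
3. These observations pin down the coefficients.

x^2 + 2*x*y - 2*y^2 + 3*y + 3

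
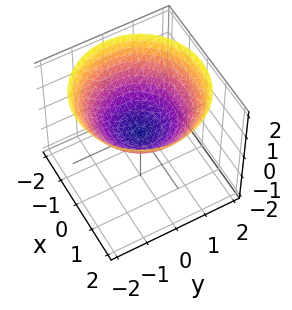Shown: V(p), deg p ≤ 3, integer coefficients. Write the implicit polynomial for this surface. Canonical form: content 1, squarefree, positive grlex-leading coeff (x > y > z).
(a) deg p = 2. A single bowl opening along one axis; a quadric.
(b) Symmetries: rotational symmetry about the z-axis ⇒ p depends on x, y only through x² + y².
(c) Reading off the gridlines: a circular section at z = 1 has radius between 1 and 2; it meets the z-axis at z = 0 (among the integer gridlines).
(d) Matching integer coefficients to the picture gives p.

x^2 + y^2 - 2*z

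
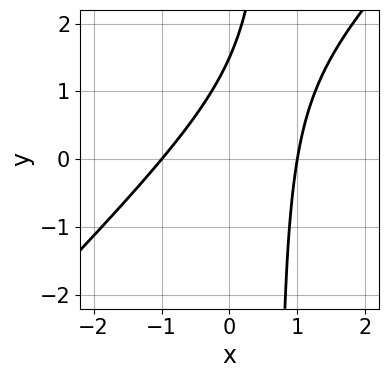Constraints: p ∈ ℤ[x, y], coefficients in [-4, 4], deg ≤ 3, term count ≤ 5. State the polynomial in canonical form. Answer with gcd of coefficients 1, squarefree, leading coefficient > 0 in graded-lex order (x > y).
deg p = 2. The shape is more complex than any degree-1 curve.
Checking where it meets the axes: the x-axis gridline crossings are at x ∈ {-1, 1}.
Together with the visible shape, these determine p as stated.

3*x^2 - 3*x*y + 2*y - 3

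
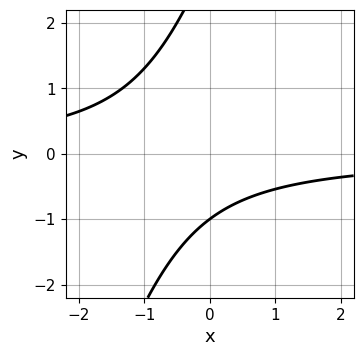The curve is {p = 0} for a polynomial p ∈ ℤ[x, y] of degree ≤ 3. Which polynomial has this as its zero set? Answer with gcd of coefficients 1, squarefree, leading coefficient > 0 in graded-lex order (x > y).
3*x*y - y^2 + 2*y + 3

(a) Degree: the shape is more complex than any degree-1 curve, so deg p = 2.
(b) Observable constraints: the curve avoids every integer x-axis point in the box; it crosses the y-axis at the gridline y = -1.
(c) Putting this together gives p.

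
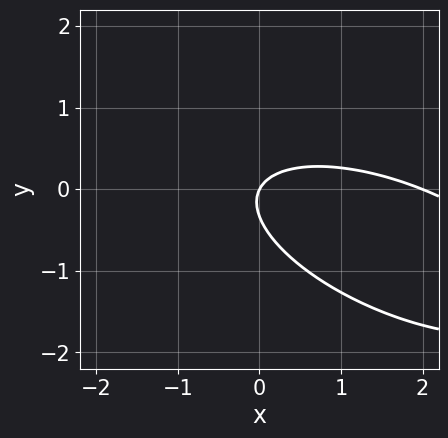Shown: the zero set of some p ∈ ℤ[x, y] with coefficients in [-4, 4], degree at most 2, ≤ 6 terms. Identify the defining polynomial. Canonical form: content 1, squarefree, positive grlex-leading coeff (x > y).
First, deg p = 2. A generic line meets the curve in up to 2 points.
Next, from the axis intercepts and sections: among the integer gridlines, it crosses the x-axis at x ∈ {0, 2}; one y-axis crossing is at y = 0.
Finally, together with the visible shape, these determine p as stated.

x^2 + 2*x*y + 3*y^2 - 2*x + y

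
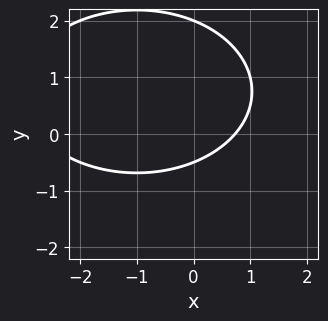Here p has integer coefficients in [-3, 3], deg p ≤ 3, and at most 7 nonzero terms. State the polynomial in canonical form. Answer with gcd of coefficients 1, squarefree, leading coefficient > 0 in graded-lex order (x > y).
First, degree: the shape is more complex than any degree-1 curve, so deg p = 2.
Then, observable constraints: it crosses the y-axis at the gridline y = 2.
Finally, assembling these constraints gives the stated polynomial.

x^2 + 2*y^2 + 2*x - 3*y - 2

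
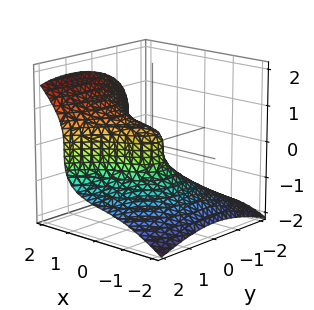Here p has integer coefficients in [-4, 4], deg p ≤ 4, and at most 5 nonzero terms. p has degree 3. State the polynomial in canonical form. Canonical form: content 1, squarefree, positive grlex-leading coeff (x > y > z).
deg p = 3.
From the axis intercepts and sections: among the integer gridlines, it crosses the y-axis at y ∈ {0, 1}; one x-axis crossing is at x = 0; one z-axis crossing is at z = 0.
Matching integer coefficients to the picture gives p.

x^3 - 2*z^3 + x*y - 2*y^2 + 2*y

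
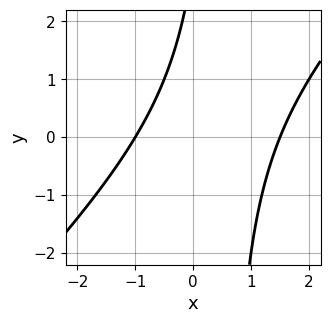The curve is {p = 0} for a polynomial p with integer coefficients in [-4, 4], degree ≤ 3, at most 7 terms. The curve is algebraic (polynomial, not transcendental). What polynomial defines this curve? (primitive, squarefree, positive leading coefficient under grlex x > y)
2*x^2 - 2*x*y - x + y - 3

The degree is 2 — no degree-1 curve has this shape.
From the visible intercepts: one x-axis crossing is at x = -1; no y-intercept at any integer in the box.
Matching integer coefficients to the picture gives p.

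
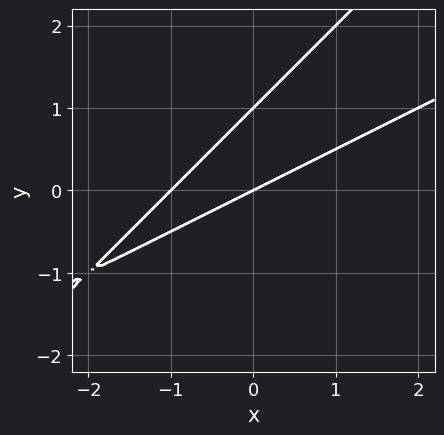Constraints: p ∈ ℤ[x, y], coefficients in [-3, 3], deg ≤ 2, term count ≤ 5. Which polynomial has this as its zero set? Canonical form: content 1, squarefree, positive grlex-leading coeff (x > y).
x^2 - 3*x*y + 2*y^2 + x - 2*y

1. The degree is 2 — no degree-1 curve has this shape.
2. Reading off the gridlines: the x-axis gridline crossings are at x ∈ {-1, 0}; among the integer gridlines, it crosses the y-axis at y ∈ {0, 1}.
3. Together with the visible shape, these determine p as stated.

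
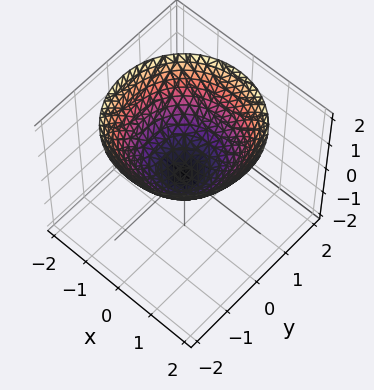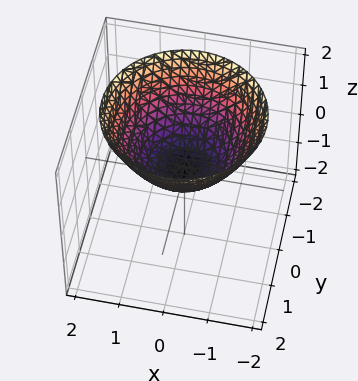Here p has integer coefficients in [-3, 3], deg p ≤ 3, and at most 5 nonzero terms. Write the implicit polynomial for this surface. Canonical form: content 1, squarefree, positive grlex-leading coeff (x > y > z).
2*x^2 + 2*y^2 - 3*z

First, the degree is 2 — a single bowl opening along one axis; a quadric.
Next, symmetries: the surface is invariant under rotation about z: p = q(x² + y², z).
Then, from the visible intercepts: a circular section at z = 1 has radius between 1 and 2; it crosses the z-axis at the gridline z = 0; it crosses the y-axis at the gridline y = 0.
Finally, matching integer coefficients to the picture gives p.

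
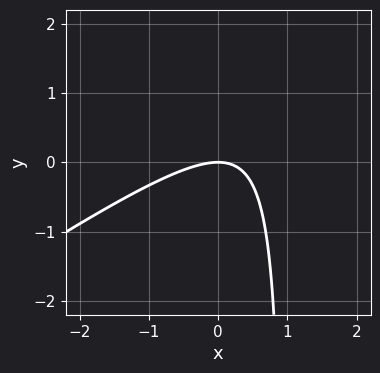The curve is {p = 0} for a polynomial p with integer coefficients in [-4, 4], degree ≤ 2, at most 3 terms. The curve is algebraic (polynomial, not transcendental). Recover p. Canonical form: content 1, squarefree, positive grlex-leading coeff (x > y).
2*x^2 - 3*x*y + 3*y

The degree is 2 — the shape is more complex than any degree-1 curve.
From the axis intercepts and sections: one y-axis crossing is at y = 0; it crosses the x-axis at the gridline x = 0.
Fitting integer coefficients to these (and the overall shape) gives p.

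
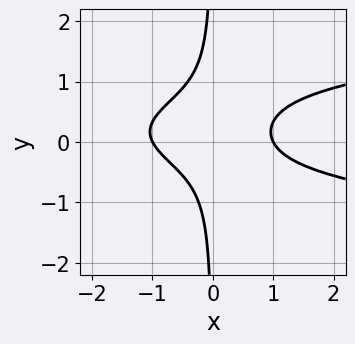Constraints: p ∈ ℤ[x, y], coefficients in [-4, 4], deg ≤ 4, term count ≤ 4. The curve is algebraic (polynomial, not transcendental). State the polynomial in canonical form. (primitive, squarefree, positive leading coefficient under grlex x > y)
3*x*y^2 - x^2 - x*y + 1

First, deg p = 3. The shape is more complex than any degree-2 curve.
Then, checking where it meets the axes: the curve avoids every integer y-axis point in the box; the x-axis gridline crossings are at x ∈ {-1, 1}.
Finally, putting this together gives p.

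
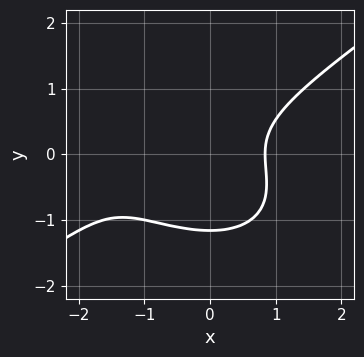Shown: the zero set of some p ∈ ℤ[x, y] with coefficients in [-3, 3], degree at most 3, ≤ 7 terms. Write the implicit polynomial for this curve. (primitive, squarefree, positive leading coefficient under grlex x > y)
x^3 - 3*y^3 + 2*x^2 - 2*y^2 - 2

1. The degree is 3 — no degree-2 curve has this shape.
2. Matching integer coefficients to the picture gives p.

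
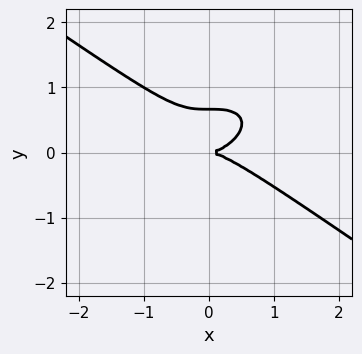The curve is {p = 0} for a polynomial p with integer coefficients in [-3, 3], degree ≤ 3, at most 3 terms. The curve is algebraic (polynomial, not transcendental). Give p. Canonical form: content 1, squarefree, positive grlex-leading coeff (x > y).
x^3 + 3*y^3 - 2*y^2

Degree: the shape is more complex than any degree-2 curve, so deg p = 3.
Observable constraints: one x-axis crossing is at x = 0; it crosses the y-axis at the gridline y = 0.
Matching integer coefficients to the picture gives p.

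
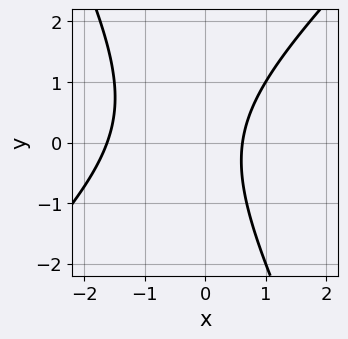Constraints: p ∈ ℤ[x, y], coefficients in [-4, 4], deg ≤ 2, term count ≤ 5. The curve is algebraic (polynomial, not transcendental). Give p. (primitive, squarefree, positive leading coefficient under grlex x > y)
2*x^2 - x*y - y^2 + 2*x - 2

(a) Degree: a generic line meets the curve in up to 2 points, so deg p = 2.
(b) From the axis intercepts and sections: the curve avoids every integer y-axis point in the box.
(c) Solving for integer coefficients yields p as stated.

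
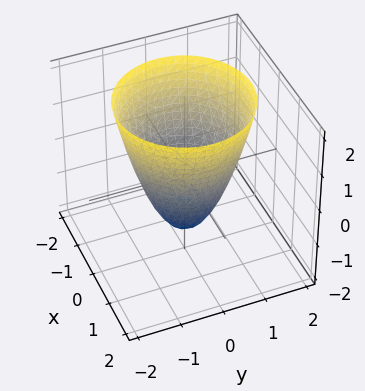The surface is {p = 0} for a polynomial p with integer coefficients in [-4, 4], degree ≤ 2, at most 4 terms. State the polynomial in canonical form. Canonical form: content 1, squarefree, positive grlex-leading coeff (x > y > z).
3*x^2 + 3*y^2 - 2*z - 3

First, deg p = 2. The shape is more complex than any degree-1 surface.
Next, symmetries: rotational symmetry about the z-axis ⇒ p depends on x, y only through x² + y².
Next, against the integer gridlines: a circular section at z = 2 has radius between 1 and 2; the y-axis gridline crossings are at y ∈ {-1, 1}.
Finally, assembling these constraints gives the stated polynomial. Check: (-1, 0, 0) on the x-axis lies on the surface, and p(-1, 0, 0) = 0. ✓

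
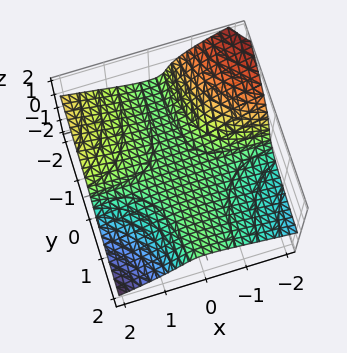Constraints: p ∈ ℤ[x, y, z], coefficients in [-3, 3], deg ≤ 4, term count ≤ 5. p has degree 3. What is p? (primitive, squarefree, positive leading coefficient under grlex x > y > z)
x^2*y - 2*x*y*z + 3*z^3 - 2*z^2 + 3*z

First, deg p = 3.
Next, from the visible intercepts: every point of the x-axis in the box is on the surface; it meets the z-axis at z = 0 (among the integer gridlines).
Finally, fitting integer coefficients to these (and the overall shape) gives p.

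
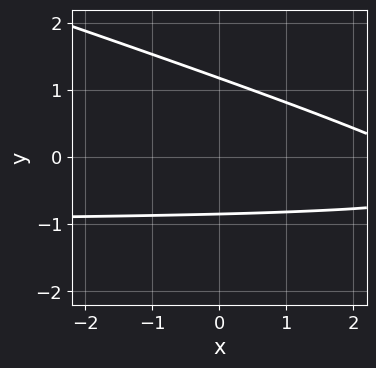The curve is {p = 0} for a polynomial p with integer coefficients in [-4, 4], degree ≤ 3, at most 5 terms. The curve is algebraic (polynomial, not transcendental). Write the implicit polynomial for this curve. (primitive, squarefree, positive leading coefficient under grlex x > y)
x*y + 3*y^2 + x - y - 3

deg p = 2. A generic line meets the curve in up to 2 points.
Reading off the gridlines: no x-intercept at any integer in the box.
Solving for integer coefficients yields p as stated.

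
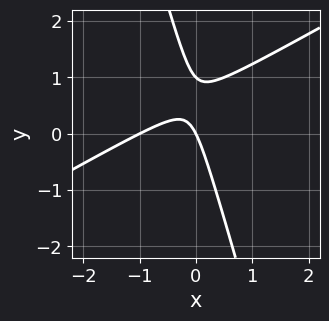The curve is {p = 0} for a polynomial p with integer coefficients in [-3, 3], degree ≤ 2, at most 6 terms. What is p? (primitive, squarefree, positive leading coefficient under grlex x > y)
2*x^2 - 3*x*y - y^2 + 2*x + y

(a) deg p = 2. No degree-1 curve has this shape.
(b) From the axis intercepts and sections: the y-axis gridline crossings are at y ∈ {0, 1}; among the integer gridlines, it crosses the x-axis at x ∈ {-1, 0}.
(c) Putting this together gives p.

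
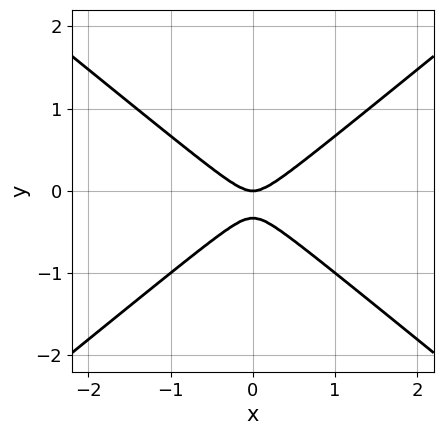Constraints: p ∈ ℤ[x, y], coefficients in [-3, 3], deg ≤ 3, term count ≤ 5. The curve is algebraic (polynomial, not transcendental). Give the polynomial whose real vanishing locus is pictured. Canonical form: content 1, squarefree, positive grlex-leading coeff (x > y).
2*x^2 - 3*y^2 - y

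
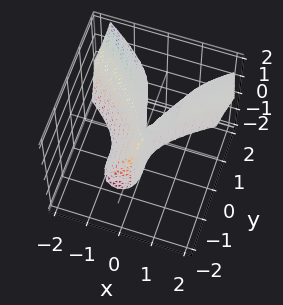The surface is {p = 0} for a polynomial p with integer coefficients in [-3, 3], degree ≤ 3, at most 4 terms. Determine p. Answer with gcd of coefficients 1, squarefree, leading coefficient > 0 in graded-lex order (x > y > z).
The degree is 3 — no degree-2 surface has this shape.
Checking where it meets the axes: every point of the z-axis in the box is on the surface; one y-axis crossing is at y = 0; it crosses the x-axis at the gridline x = 0.
The integer polynomial consistent with all of this is the stated p.

y^3 - 2*x^2 + x*z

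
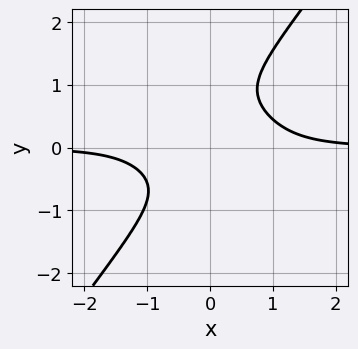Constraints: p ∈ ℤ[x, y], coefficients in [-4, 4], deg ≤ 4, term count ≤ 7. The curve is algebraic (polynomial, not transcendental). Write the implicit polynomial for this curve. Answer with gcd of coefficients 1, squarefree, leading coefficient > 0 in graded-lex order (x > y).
(a) Degree: no degree-3 curve has this shape, so deg p = 4.
(b) Checking where it meets the axes: it misses every integer gridline on the y-axis; it misses every integer gridline on the x-axis.
(c) These observations pin down the coefficients.

3*x^3*y + 3*x^2*y^2 - 3*y^4 + 2*y^3 - 2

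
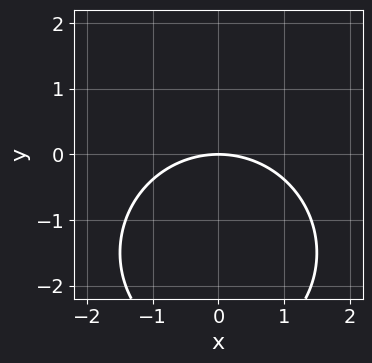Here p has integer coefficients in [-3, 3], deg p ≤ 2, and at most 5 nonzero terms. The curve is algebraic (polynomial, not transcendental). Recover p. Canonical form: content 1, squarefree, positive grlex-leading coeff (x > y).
Degree: a generic line meets the curve in up to 2 points, so deg p = 2.
Symmetries: mirror symmetry x ↦ −x ⇒ only even powers of x.
Against the integer gridlines: it meets the x-axis at x = 0 (among the integer gridlines); it meets the y-axis at y = 0 (among the integer gridlines).
Solving for integer coefficients yields p as stated.

x^2 + y^2 + 3*y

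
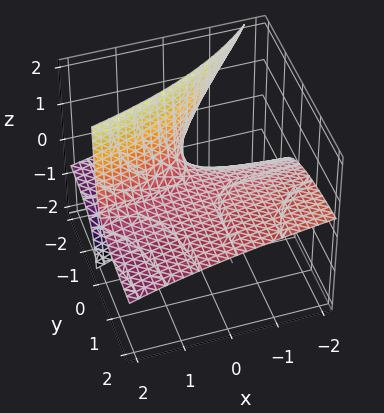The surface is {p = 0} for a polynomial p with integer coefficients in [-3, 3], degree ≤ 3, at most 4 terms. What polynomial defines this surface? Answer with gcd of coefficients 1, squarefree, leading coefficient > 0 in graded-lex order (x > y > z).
1. The degree is 2 — no degree-1 surface has this shape.
2. Checking where it meets the axes: it crosses the z-axis at the gridline z = 0; every point of the x-axis in the box is on the surface; the visible y-axis segment lies entirely on the surface.
3. Putting this together gives p.

x*y - x*z + 3*y*z + 3*z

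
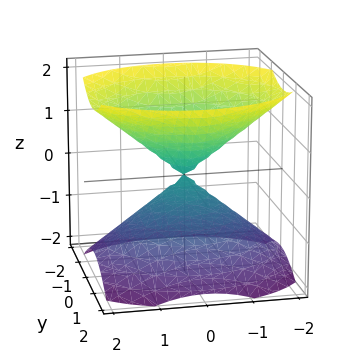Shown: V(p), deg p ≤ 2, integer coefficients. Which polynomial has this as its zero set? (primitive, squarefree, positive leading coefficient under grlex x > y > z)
(a) There are 2 components. Treating them together as one polynomial.
(b) deg p = 2. A double cone through the origin; a quadric.
(c) Symmetries: the x ↦ −x reflection is a symmetry, so x appears only in even powers; the y ↦ −y reflection is a symmetry, so y appears only in even powers; the z ↦ −z reflection is a symmetry, so z appears only in even powers.
(d) Reading off the gridlines: it crosses the z-axis at the gridline z = 0; one y-axis crossing is at y = 0.
(e) Fitting integer coefficients to these (and the overall shape) gives p.

2*x^2 + 3*y^2 - 3*z^2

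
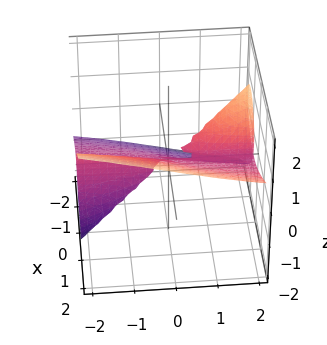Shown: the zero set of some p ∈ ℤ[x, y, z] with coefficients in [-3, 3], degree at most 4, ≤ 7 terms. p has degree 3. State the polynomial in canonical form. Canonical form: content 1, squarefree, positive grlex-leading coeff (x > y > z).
The degree is 3 — no degree-2 surface has this shape.
Against the integer gridlines: it crosses the z-axis at the gridline z = 0; it meets the x-axis at x = 0 (among the integer gridlines); the visible y-axis segment lies entirely on the surface.
These observations pin down the coefficients.

2*x^3 - 2*x^2*z - 3*x*y*z + y*z^2 - 3*z^3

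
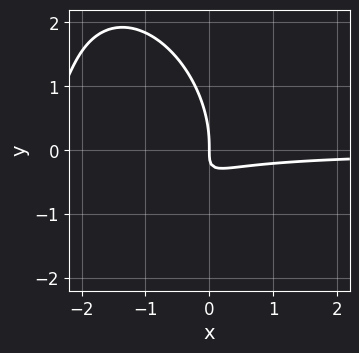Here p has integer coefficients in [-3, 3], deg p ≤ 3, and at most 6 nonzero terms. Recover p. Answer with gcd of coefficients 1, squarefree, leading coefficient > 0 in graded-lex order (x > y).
The degree is 3 — no degree-2 curve has this shape.
From the visible intercepts: it crosses the x-axis at the gridline x = 0; it crosses the y-axis at the gridline y = 0.
Matching integer coefficients to the picture gives p.

2*x^2*y + x*y^2 + y^3 + 3*x*y + x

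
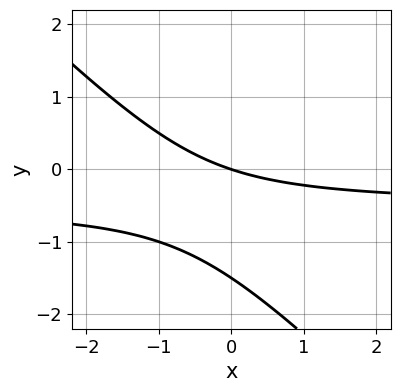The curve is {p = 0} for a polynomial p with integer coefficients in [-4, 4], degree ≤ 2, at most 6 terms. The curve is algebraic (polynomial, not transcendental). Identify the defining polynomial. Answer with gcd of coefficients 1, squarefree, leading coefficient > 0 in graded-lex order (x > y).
2*x*y + 2*y^2 + x + 3*y

1. The degree is 2 — a generic line meets the curve in up to 2 points.
2. Against the integer gridlines: it crosses the x-axis at the gridline x = 0; it meets the y-axis at y = 0 (among the integer gridlines).
3. Together with the visible shape, these determine p as stated.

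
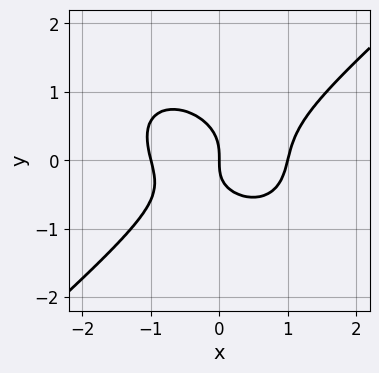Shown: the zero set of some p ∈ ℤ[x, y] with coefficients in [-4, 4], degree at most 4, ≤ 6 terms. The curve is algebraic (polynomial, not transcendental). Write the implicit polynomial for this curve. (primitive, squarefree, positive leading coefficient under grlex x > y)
2*x^3 - 3*y^3 - x*y - 2*x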